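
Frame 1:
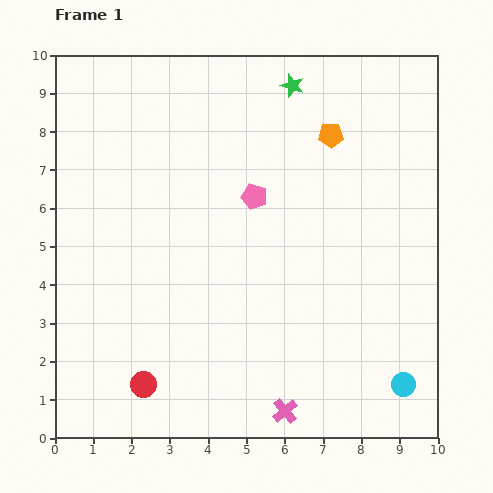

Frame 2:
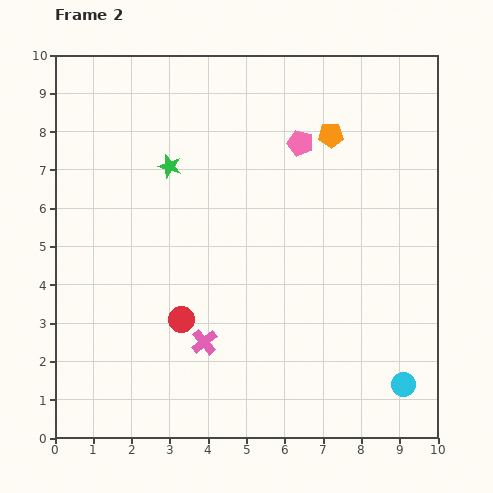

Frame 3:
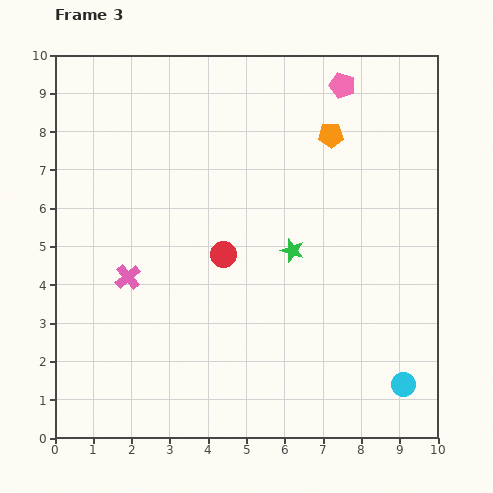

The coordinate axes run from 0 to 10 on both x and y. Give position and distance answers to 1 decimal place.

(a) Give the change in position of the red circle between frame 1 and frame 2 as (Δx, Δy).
(1.0, 1.7)

The red circle was at (2.3, 1.4) in frame 1 and (3.3, 3.1) in frame 2.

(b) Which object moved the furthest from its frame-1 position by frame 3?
the pink cross

(moved 5.4; next 4.3)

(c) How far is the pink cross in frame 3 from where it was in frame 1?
5.4

The pink cross moved from (6.0, 0.7) to (1.9, 4.2), a distance of √(4.1² + 3.5²) ≈ 5.4.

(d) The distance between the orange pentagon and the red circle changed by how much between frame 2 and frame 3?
-2.0

Distance in frame 2: 6.2. Distance in frame 3: 4.2.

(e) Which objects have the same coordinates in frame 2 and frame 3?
the cyan circle, the orange pentagon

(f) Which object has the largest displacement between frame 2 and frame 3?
the green star

(moved 3.9; next 2.6)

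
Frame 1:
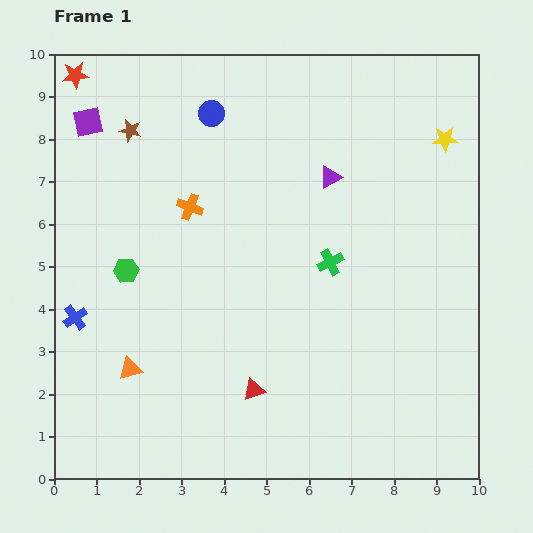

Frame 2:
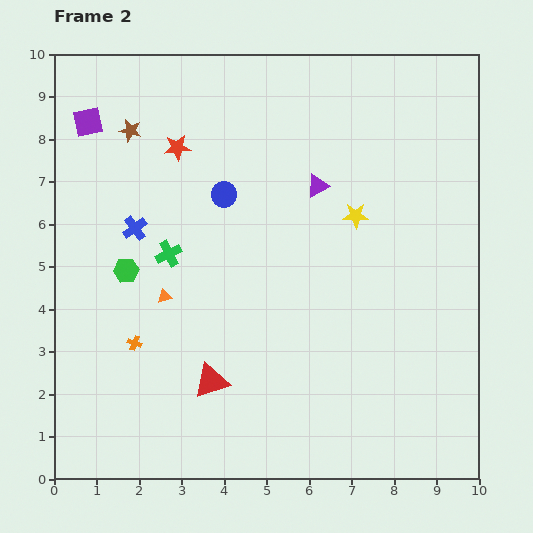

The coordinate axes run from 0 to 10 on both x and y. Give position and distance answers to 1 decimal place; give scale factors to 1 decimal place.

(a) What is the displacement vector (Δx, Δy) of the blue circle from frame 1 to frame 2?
(0.3, -1.9)

The blue circle was at (3.7, 8.6) in frame 1 and (4.0, 6.7) in frame 2.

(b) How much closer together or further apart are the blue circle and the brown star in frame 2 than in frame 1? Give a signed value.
+0.8

Distance in frame 1: 1.9. Distance in frame 2: 2.7.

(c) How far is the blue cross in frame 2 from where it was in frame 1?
2.5

The blue cross moved from (0.5, 3.8) to (1.9, 5.9), a distance of √(1.4² + 2.1²) ≈ 2.5.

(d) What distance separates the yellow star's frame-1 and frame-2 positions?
2.8

The yellow star moved from (9.2, 8.0) to (7.1, 6.2), a distance of √(2.1² + 1.8²) ≈ 2.8.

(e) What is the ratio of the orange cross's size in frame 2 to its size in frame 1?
0.6×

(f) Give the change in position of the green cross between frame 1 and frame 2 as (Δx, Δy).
(-3.8, 0.2)

The green cross was at (6.5, 5.1) in frame 1 and (2.7, 5.3) in frame 2.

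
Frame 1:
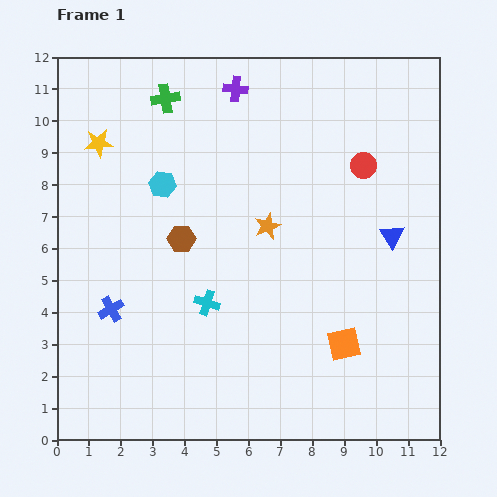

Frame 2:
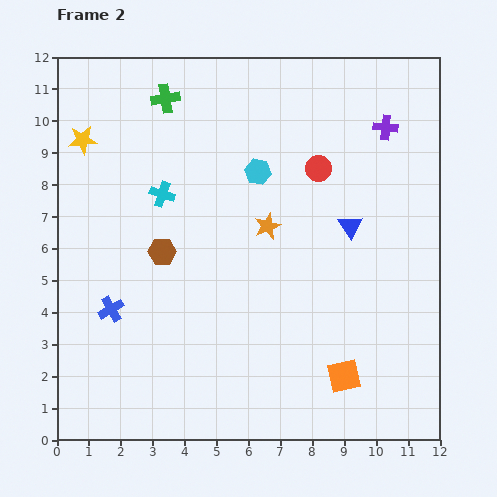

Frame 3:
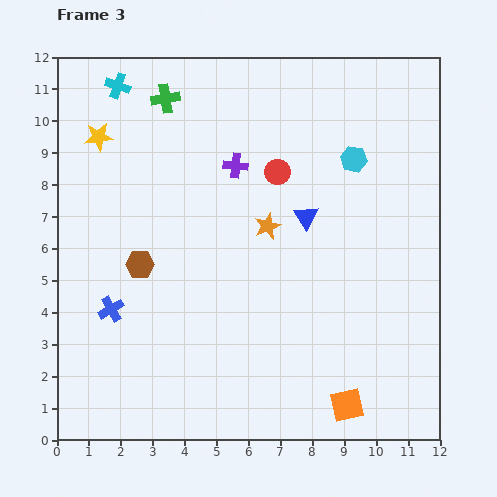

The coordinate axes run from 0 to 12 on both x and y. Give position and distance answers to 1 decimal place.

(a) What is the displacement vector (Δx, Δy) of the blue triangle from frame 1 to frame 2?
(-1.3, 0.3)

The blue triangle was at (10.5, 6.4) in frame 1 and (9.2, 6.7) in frame 2.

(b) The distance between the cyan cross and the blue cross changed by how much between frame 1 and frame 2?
+0.9

Distance in frame 1: 3.0. Distance in frame 2: 3.9.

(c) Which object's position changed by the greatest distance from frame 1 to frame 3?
the cyan cross

(moved 7.4; next 6.1)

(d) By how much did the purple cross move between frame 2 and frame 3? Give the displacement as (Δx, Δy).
(-4.7, -1.2)

The purple cross was at (10.3, 9.8) in frame 2 and (5.6, 8.6) in frame 3.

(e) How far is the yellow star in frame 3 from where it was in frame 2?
0.5

The yellow star moved from (0.8, 9.4) to (1.3, 9.5), a distance of √(0.5² + 0.1²) ≈ 0.5.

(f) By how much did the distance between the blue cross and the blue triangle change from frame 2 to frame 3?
-1.1

Distance in frame 2: 7.9. Distance in frame 3: 6.8.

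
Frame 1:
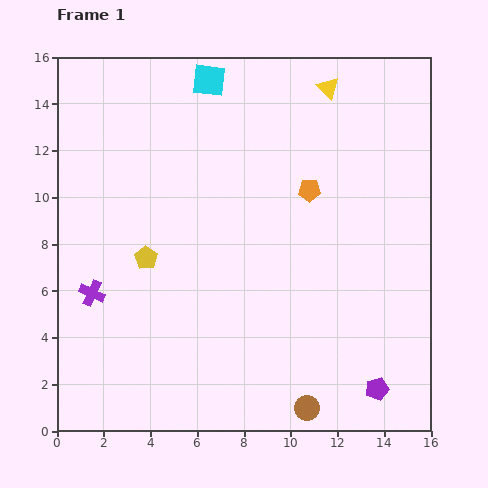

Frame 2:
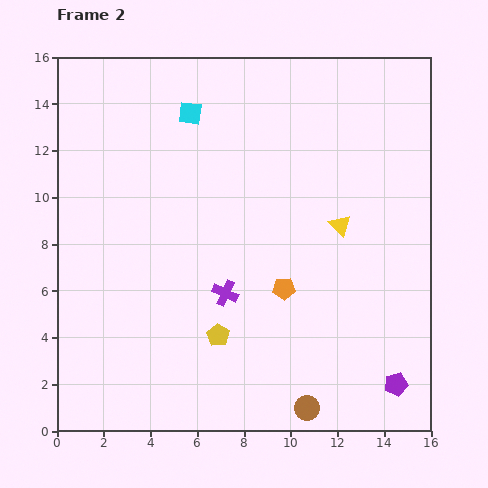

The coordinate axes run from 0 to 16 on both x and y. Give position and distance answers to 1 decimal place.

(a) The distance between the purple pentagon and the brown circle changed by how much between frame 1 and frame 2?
+0.8

Distance in frame 1: 3.1. Distance in frame 2: 3.9.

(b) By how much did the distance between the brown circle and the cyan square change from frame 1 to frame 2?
-1.0

Distance in frame 1: 14.6. Distance in frame 2: 13.6.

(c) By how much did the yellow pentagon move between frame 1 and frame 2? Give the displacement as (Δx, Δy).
(3.1, -3.3)

The yellow pentagon was at (3.8, 7.4) in frame 1 and (6.9, 4.1) in frame 2.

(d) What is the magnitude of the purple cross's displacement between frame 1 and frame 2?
5.7

The purple cross moved from (1.5, 5.9) to (7.2, 5.9), a distance of √(5.7² + 0.0²) ≈ 5.7.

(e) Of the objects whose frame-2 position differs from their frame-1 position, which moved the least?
the purple pentagon

(moved 0.8)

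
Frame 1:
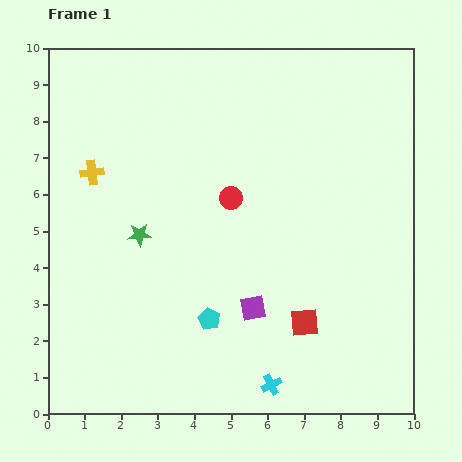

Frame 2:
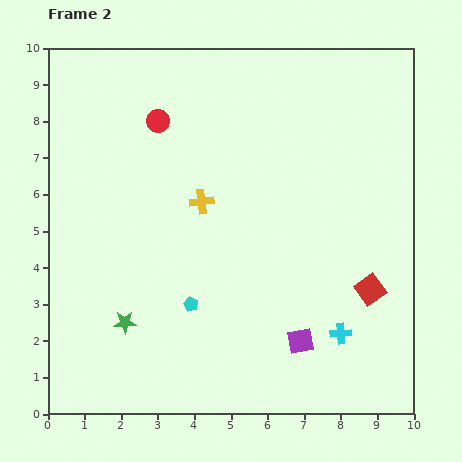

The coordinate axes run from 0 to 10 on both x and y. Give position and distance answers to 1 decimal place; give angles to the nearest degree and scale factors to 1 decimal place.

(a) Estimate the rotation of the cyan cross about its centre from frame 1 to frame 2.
22° clockwise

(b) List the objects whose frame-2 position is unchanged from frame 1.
none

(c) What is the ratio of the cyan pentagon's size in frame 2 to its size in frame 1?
0.7×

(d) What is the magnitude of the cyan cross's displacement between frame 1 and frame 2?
2.4

The cyan cross moved from (6.1, 0.8) to (8.0, 2.2), a distance of √(1.9² + 1.4²) ≈ 2.4.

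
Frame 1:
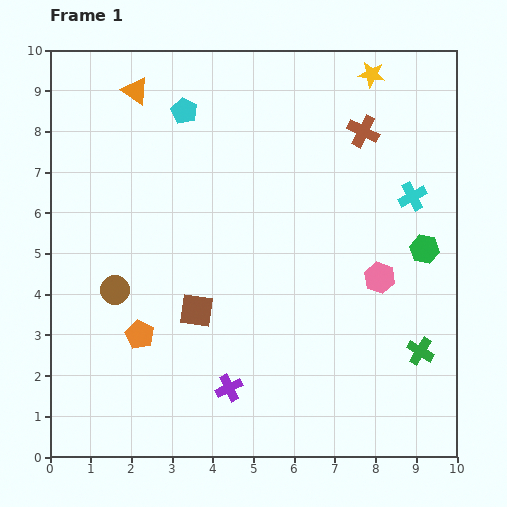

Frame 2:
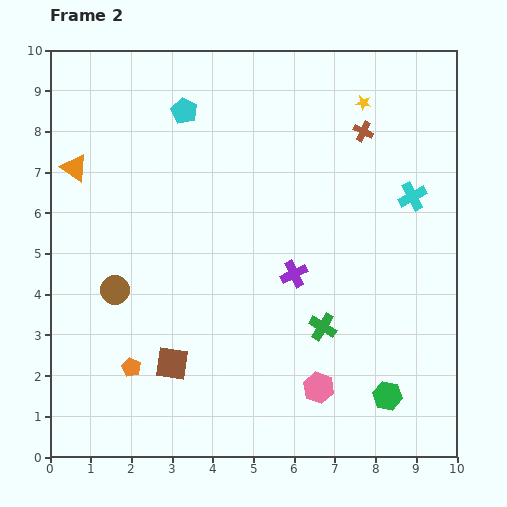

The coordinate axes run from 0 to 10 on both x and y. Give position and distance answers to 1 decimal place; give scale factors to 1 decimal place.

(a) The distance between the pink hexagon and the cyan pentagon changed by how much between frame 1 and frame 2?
+1.3

Distance in frame 1: 6.3. Distance in frame 2: 7.6.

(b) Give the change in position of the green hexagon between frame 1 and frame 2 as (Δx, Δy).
(-0.9, -3.6)

The green hexagon was at (9.2, 5.1) in frame 1 and (8.3, 1.5) in frame 2.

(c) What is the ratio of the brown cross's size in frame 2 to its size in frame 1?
0.6×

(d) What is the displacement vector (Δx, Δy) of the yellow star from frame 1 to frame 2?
(-0.2, -0.7)

The yellow star was at (7.9, 9.4) in frame 1 and (7.7, 8.7) in frame 2.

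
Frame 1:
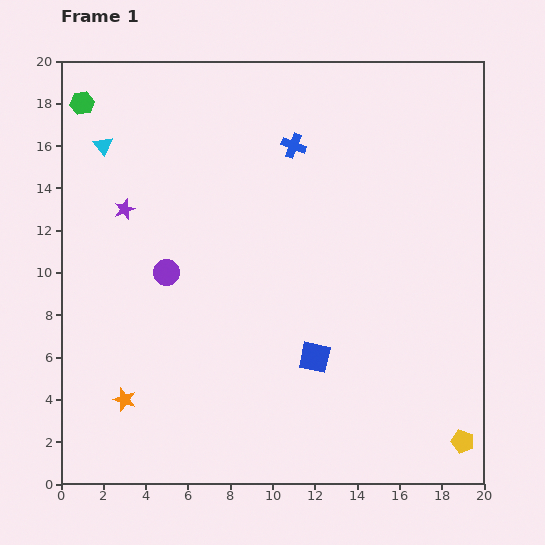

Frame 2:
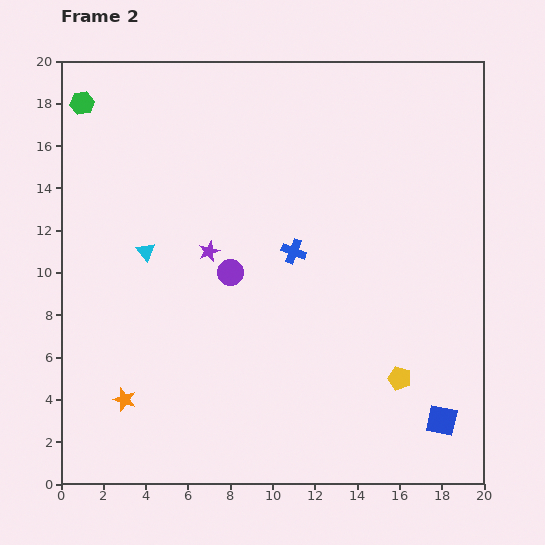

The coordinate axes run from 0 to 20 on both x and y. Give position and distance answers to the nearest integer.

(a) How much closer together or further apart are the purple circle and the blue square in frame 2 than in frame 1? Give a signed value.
+4

Distance in frame 1: 8. Distance in frame 2: 12.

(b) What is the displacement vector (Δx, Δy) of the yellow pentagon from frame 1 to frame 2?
(-3, 3)

The yellow pentagon was at (19, 2) in frame 1 and (16, 5) in frame 2.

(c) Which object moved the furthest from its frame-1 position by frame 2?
the blue square

(moved 7; next 5)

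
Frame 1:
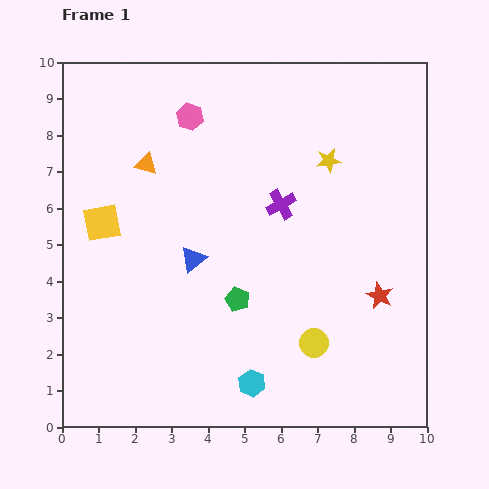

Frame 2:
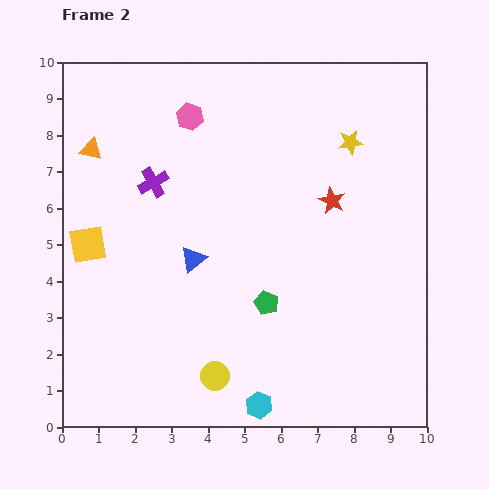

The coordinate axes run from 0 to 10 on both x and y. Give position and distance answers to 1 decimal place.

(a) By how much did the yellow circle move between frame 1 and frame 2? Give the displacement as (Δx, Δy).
(-2.7, -0.9)

The yellow circle was at (6.9, 2.3) in frame 1 and (4.2, 1.4) in frame 2.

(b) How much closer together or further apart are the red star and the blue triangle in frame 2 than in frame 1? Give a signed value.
-1.1

Distance in frame 1: 5.2. Distance in frame 2: 4.1.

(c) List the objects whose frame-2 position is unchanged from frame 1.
the blue triangle, the pink hexagon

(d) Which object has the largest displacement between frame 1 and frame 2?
the purple cross

(moved 3.6; next 2.9)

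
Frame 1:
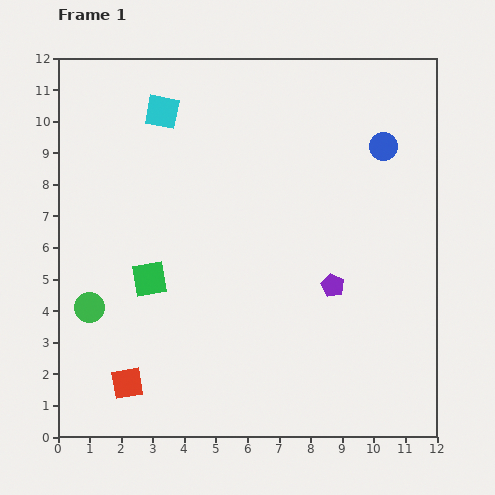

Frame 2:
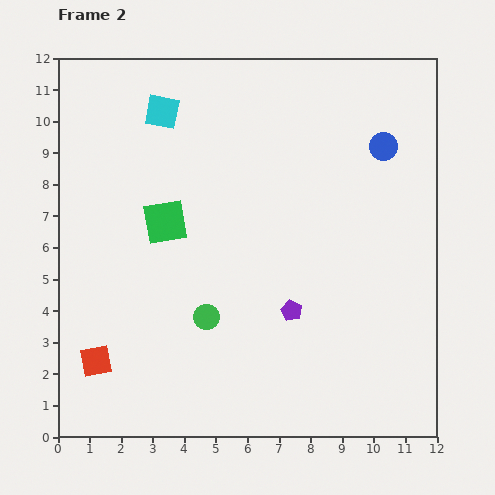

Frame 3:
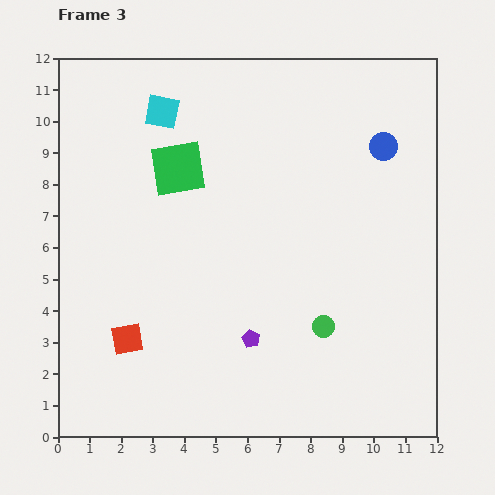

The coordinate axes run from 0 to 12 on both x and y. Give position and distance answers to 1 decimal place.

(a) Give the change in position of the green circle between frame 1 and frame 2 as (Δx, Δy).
(3.7, -0.3)

The green circle was at (1.0, 4.1) in frame 1 and (4.7, 3.8) in frame 2.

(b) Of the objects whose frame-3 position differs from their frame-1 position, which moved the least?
the red square

(moved 1.4)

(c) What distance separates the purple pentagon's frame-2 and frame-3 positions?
1.6

The purple pentagon moved from (7.4, 4.0) to (6.1, 3.1), a distance of √(1.3² + 0.9²) ≈ 1.6.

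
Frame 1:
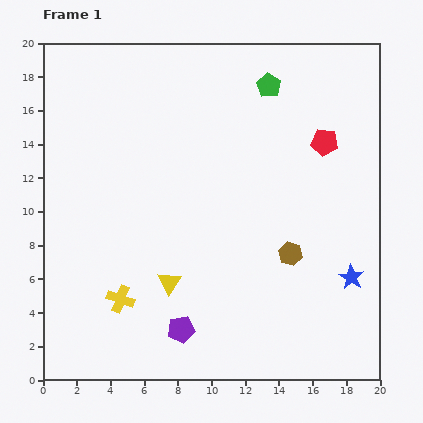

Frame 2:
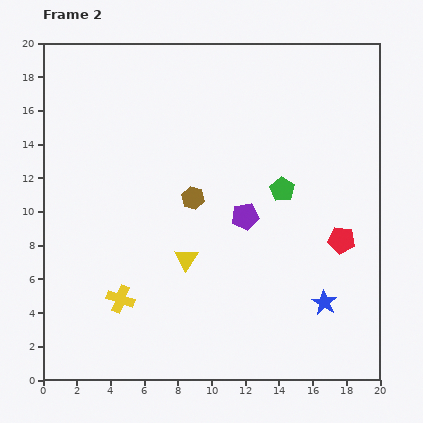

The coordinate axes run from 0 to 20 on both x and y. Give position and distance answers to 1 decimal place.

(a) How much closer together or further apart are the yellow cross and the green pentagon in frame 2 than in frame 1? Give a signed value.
-3.9

Distance in frame 1: 15.5. Distance in frame 2: 11.6.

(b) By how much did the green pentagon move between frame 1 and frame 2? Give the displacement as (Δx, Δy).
(0.8, -6.2)

The green pentagon was at (13.4, 17.5) in frame 1 and (14.2, 11.3) in frame 2.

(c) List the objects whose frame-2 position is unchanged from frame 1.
the yellow cross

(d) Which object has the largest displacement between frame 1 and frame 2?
the purple pentagon

(moved 7.7; next 6.7)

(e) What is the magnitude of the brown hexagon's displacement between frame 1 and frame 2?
6.7

The brown hexagon moved from (14.7, 7.5) to (8.9, 10.8), a distance of √(5.8² + 3.3²) ≈ 6.7.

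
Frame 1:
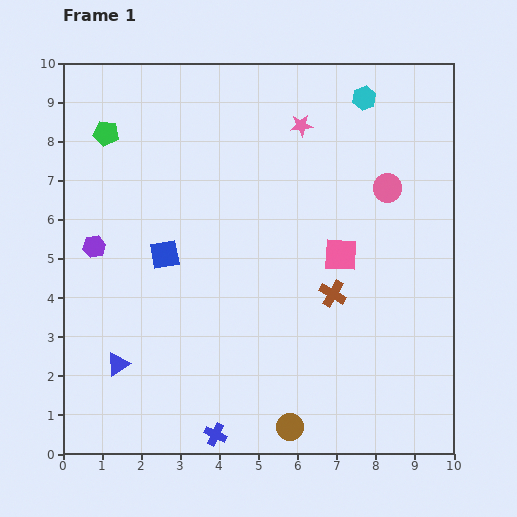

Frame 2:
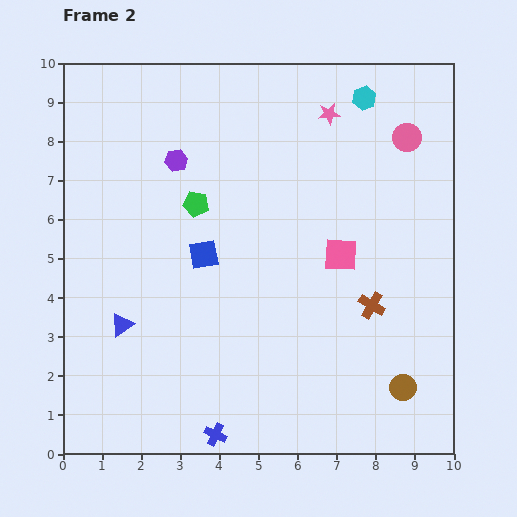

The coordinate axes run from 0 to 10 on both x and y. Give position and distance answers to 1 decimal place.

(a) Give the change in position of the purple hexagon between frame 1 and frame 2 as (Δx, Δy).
(2.1, 2.2)

The purple hexagon was at (0.8, 5.3) in frame 1 and (2.9, 7.5) in frame 2.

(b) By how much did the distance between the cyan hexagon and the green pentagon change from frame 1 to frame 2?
-1.6

Distance in frame 1: 6.7. Distance in frame 2: 5.1.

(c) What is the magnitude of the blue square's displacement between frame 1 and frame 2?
1.0

The blue square moved from (2.6, 5.1) to (3.6, 5.1), a distance of √(1.0² + 0.0²) ≈ 1.0.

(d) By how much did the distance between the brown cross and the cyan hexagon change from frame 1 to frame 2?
+0.2

Distance in frame 1: 5.1. Distance in frame 2: 5.3.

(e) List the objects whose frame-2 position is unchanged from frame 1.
the cyan hexagon, the blue cross, the pink square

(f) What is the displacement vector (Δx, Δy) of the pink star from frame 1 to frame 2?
(0.7, 0.3)

The pink star was at (6.1, 8.4) in frame 1 and (6.8, 8.7) in frame 2.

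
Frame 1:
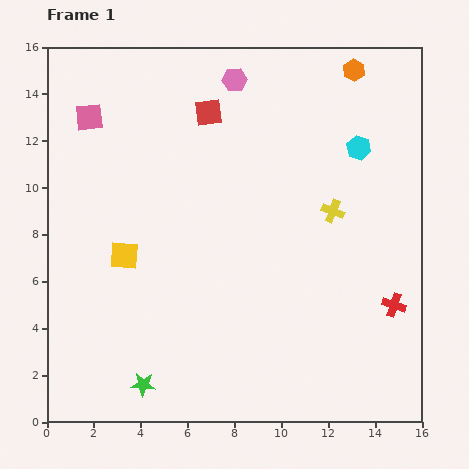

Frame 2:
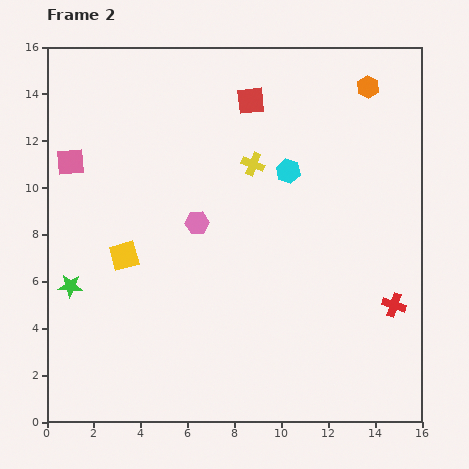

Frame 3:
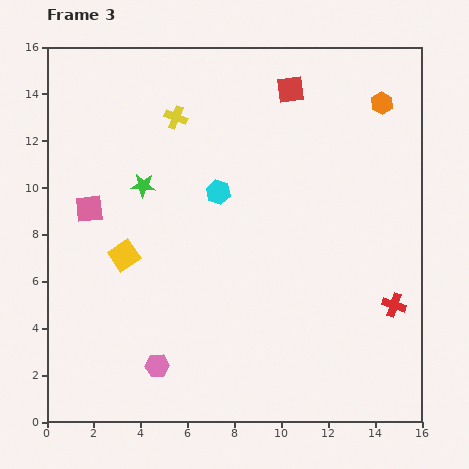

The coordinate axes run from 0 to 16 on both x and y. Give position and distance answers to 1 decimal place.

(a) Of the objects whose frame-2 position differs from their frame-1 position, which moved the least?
the orange hexagon

(moved 0.9)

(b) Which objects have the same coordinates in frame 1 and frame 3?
the yellow square, the red cross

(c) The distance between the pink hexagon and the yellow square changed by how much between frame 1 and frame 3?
-4.0

Distance in frame 1: 8.9. Distance in frame 3: 4.9.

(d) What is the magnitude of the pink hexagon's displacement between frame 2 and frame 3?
6.3

The pink hexagon moved from (6.4, 8.5) to (4.7, 2.4), a distance of √(1.7² + 6.1²) ≈ 6.3.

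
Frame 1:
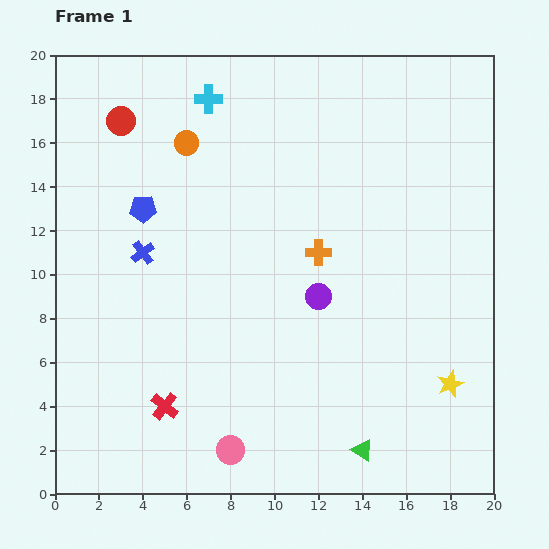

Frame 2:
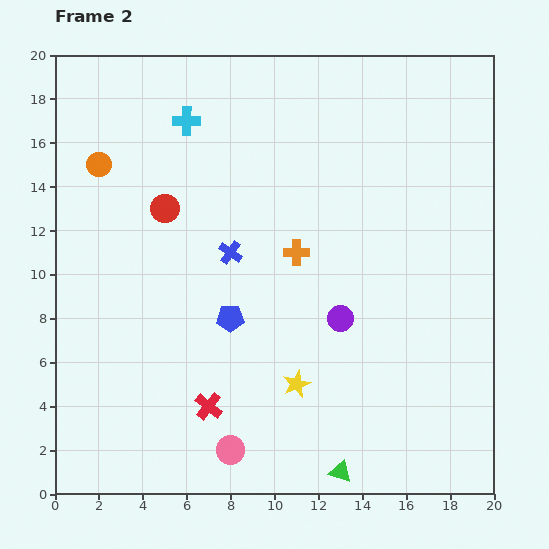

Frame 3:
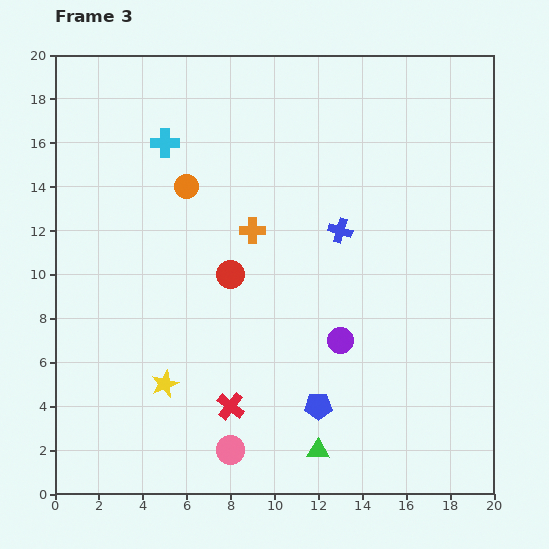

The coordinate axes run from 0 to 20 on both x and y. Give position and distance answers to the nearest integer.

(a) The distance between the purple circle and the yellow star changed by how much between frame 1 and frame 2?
-3

Distance in frame 1: 7. Distance in frame 2: 4.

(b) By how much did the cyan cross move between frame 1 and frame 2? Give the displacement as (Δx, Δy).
(-1, -1)

The cyan cross was at (7, 18) in frame 1 and (6, 17) in frame 2.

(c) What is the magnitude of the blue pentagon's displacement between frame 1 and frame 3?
12

The blue pentagon moved from (4, 13) to (12, 4), a distance of √(8² + 9²) ≈ 12.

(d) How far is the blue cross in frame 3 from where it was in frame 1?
9

The blue cross moved from (4, 11) to (13, 12), a distance of √(9² + 1²) ≈ 9.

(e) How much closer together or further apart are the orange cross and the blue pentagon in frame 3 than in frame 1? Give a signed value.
+1

Distance in frame 1: 8. Distance in frame 3: 9.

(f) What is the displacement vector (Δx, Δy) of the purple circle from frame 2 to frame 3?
(0, -1)

The purple circle was at (13, 8) in frame 2 and (13, 7) in frame 3.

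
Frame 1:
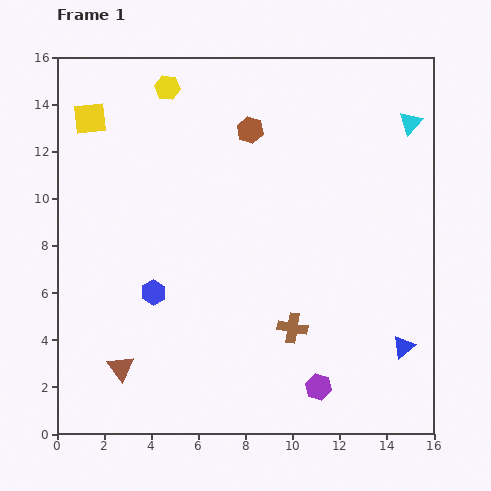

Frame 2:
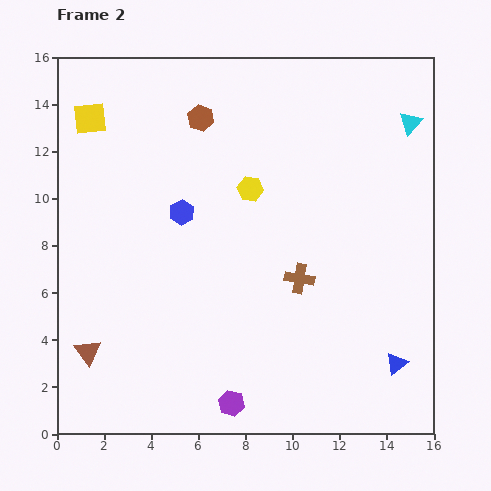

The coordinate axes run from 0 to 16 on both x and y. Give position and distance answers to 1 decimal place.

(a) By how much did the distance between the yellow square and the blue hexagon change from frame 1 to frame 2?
-2.3

Distance in frame 1: 7.9. Distance in frame 2: 5.6.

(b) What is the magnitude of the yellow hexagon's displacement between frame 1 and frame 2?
5.5

The yellow hexagon moved from (4.7, 14.7) to (8.2, 10.4), a distance of √(3.5² + 4.3²) ≈ 5.5.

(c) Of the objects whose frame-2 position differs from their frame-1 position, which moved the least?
the blue triangle

(moved 0.8)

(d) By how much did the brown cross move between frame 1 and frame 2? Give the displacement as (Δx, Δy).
(0.3, 2.1)

The brown cross was at (10.0, 4.5) in frame 1 and (10.3, 6.6) in frame 2.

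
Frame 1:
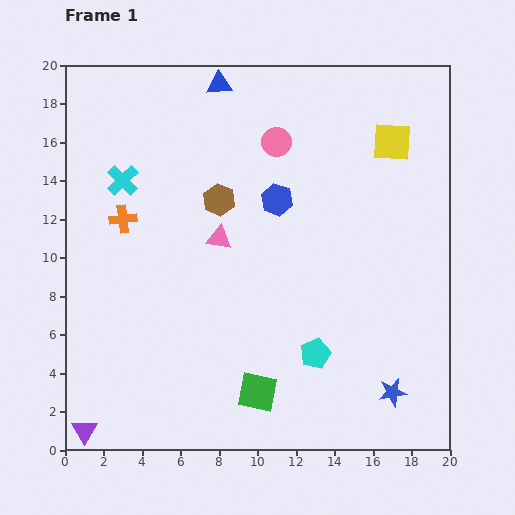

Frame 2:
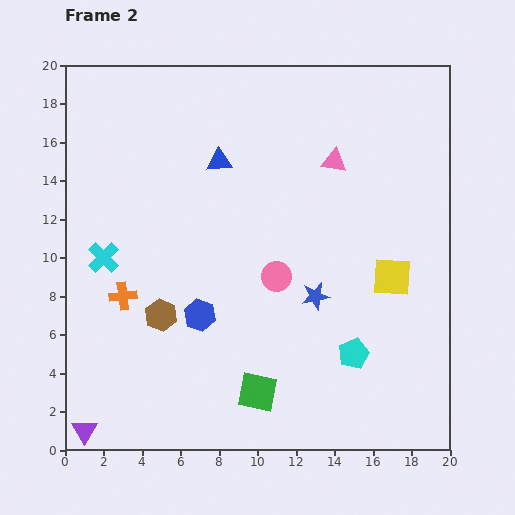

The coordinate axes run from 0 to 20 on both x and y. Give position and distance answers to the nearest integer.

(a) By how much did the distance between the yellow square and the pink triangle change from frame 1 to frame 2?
-3

Distance in frame 1: 10. Distance in frame 2: 7.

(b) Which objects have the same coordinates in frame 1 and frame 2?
the purple triangle, the green square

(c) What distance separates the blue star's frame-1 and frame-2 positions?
6

The blue star moved from (17, 3) to (13, 8), a distance of √(4² + 5²) ≈ 6.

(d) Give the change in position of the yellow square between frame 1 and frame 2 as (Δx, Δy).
(0, -7)

The yellow square was at (17, 16) in frame 1 and (17, 9) in frame 2.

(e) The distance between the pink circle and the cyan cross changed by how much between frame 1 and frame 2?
+1

Distance in frame 1: 8. Distance in frame 2: 9.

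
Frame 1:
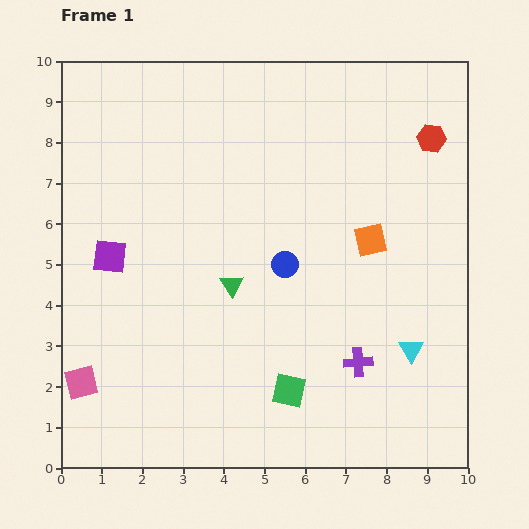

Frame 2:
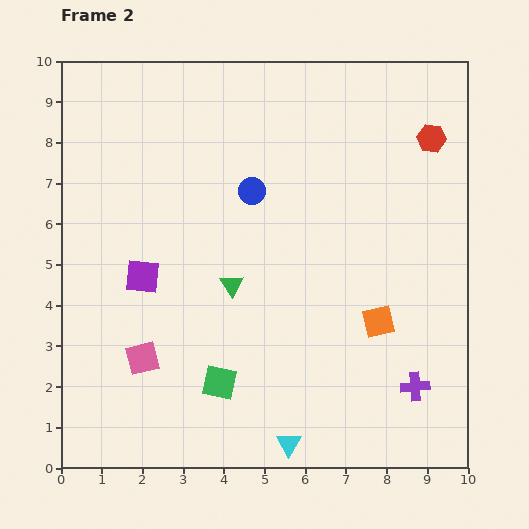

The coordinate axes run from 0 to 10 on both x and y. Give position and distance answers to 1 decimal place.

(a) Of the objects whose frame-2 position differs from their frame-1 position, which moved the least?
the purple square

(moved 0.9)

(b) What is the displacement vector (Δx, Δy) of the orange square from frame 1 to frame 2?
(0.2, -2.0)

The orange square was at (7.6, 5.6) in frame 1 and (7.8, 3.6) in frame 2.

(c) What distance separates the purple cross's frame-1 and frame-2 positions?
1.5

The purple cross moved from (7.3, 2.6) to (8.7, 2.0), a distance of √(1.4² + 0.6²) ≈ 1.5.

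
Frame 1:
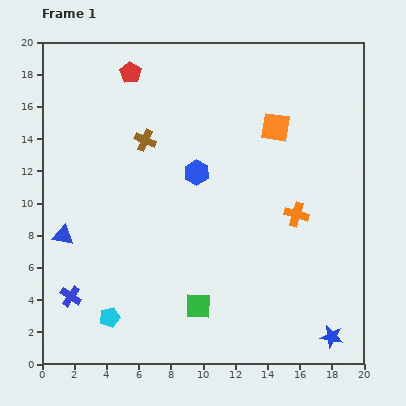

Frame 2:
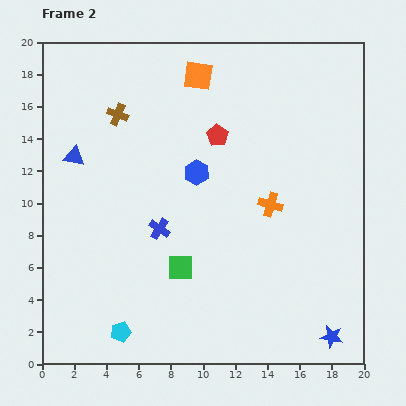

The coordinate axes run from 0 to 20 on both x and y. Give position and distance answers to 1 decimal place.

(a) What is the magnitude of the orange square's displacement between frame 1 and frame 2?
5.8

The orange square moved from (14.5, 14.7) to (9.7, 17.9), a distance of √(4.8² + 3.2²) ≈ 5.8.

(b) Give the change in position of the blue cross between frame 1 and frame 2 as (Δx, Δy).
(5.5, 4.2)

The blue cross was at (1.8, 4.2) in frame 1 and (7.3, 8.4) in frame 2.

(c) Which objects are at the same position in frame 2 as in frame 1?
the blue star, the blue hexagon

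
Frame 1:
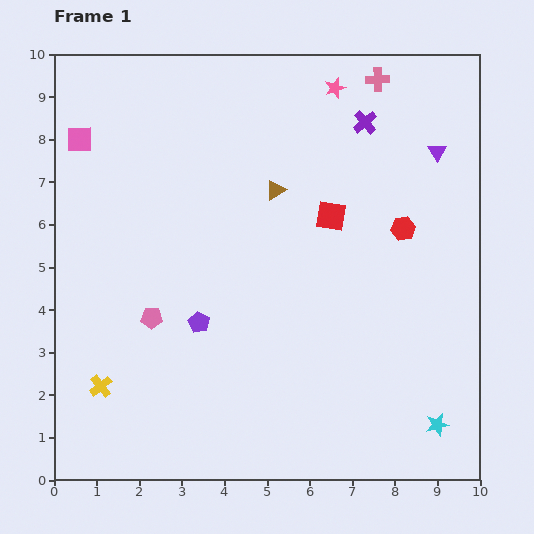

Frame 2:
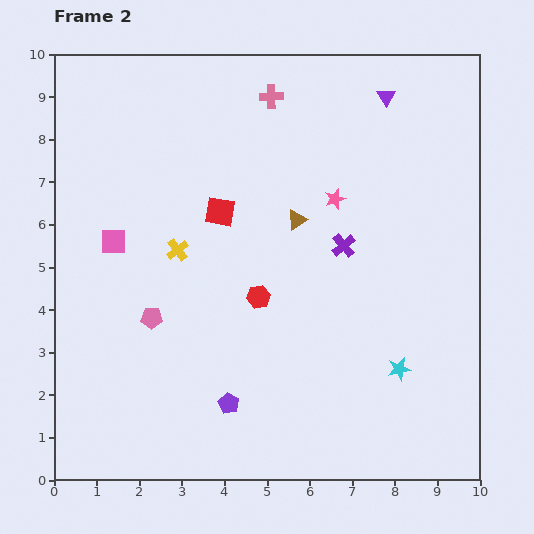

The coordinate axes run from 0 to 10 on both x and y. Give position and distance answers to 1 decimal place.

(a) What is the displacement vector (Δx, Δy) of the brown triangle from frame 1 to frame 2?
(0.5, -0.7)

The brown triangle was at (5.2, 6.8) in frame 1 and (5.7, 6.1) in frame 2.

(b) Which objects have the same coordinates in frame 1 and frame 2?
the pink pentagon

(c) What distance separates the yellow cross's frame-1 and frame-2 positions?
3.7

The yellow cross moved from (1.1, 2.2) to (2.9, 5.4), a distance of √(1.8² + 3.2²) ≈ 3.7.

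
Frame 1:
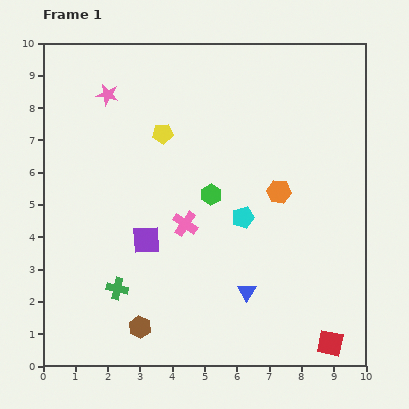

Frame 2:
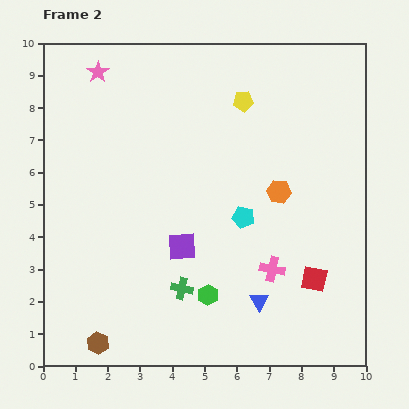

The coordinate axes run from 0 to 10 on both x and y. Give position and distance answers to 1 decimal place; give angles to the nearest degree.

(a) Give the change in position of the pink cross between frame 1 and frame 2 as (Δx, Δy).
(2.7, -1.4)

The pink cross was at (4.4, 4.4) in frame 1 and (7.1, 3.0) in frame 2.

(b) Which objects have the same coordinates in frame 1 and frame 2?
the orange hexagon, the cyan pentagon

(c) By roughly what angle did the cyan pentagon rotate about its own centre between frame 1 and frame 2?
30° clockwise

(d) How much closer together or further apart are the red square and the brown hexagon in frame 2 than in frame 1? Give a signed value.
+1.1

Distance in frame 1: 5.9. Distance in frame 2: 7.0.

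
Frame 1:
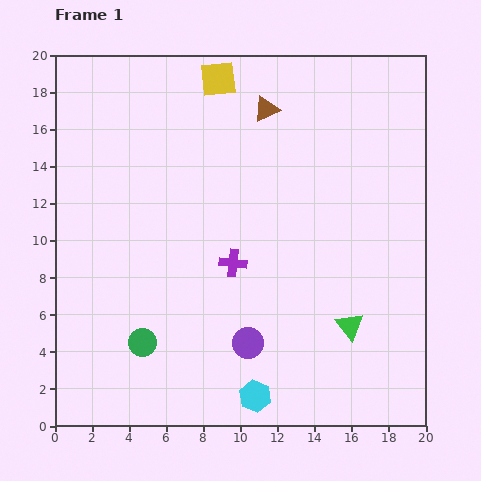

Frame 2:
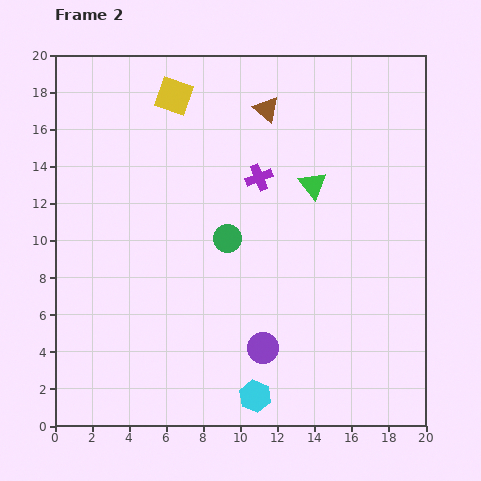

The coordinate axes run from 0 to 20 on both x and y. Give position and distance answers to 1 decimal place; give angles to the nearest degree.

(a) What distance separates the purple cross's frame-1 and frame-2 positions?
4.8

The purple cross moved from (9.6, 8.8) to (11.0, 13.4), a distance of √(1.4² + 4.6²) ≈ 4.8.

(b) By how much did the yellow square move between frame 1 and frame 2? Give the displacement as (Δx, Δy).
(-2.4, -0.9)

The yellow square was at (8.8, 18.7) in frame 1 and (6.4, 17.8) in frame 2.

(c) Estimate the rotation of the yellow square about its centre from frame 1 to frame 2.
26° clockwise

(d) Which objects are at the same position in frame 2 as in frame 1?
the cyan hexagon, the brown triangle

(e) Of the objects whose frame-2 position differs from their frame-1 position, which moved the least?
the purple circle

(moved 0.9)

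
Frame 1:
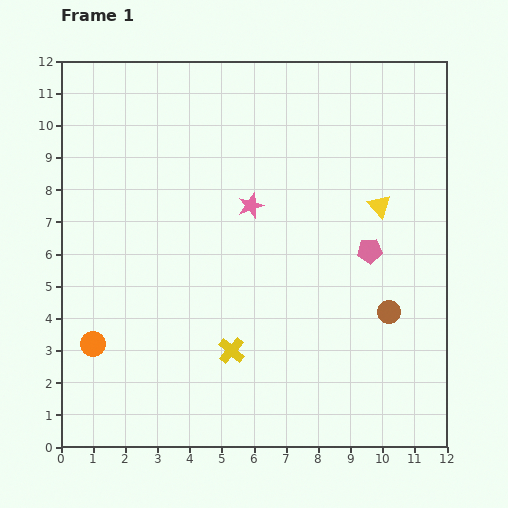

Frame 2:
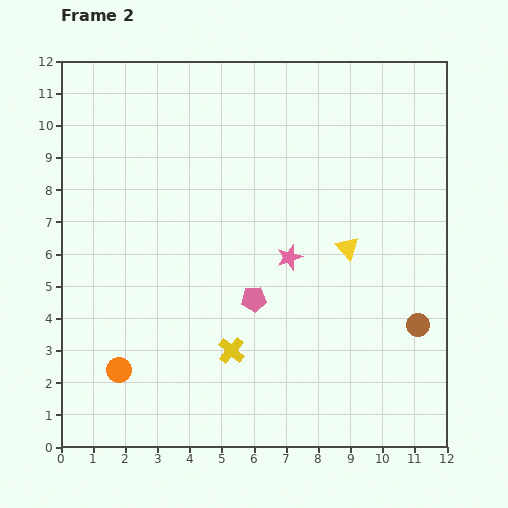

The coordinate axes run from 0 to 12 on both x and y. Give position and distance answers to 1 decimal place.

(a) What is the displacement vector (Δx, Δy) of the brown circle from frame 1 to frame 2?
(0.9, -0.4)

The brown circle was at (10.2, 4.2) in frame 1 and (11.1, 3.8) in frame 2.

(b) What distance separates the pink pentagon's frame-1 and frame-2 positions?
3.9

The pink pentagon moved from (9.6, 6.1) to (6.0, 4.6), a distance of √(3.6² + 1.5²) ≈ 3.9.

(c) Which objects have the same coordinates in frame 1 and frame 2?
the yellow cross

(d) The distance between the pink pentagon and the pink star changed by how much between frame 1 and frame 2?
-2.3

Distance in frame 1: 4.0. Distance in frame 2: 1.7.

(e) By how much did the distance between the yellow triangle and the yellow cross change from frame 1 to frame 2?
-1.6

Distance in frame 1: 6.4. Distance in frame 2: 4.8.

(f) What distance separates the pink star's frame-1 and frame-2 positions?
2.0

The pink star moved from (5.9, 7.5) to (7.1, 5.9), a distance of √(1.2² + 1.6²) ≈ 2.0.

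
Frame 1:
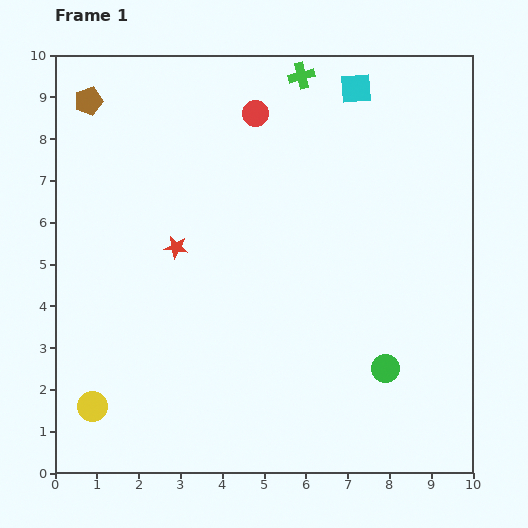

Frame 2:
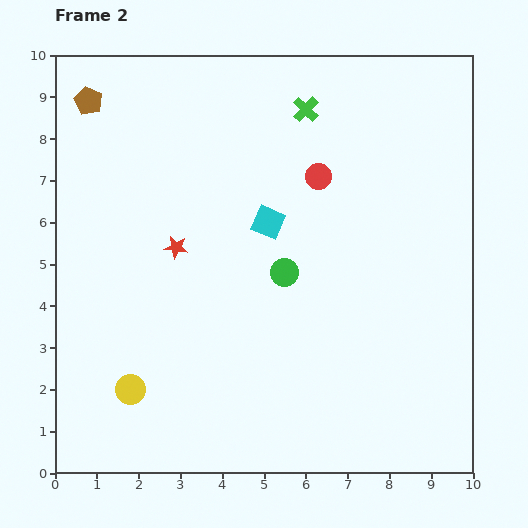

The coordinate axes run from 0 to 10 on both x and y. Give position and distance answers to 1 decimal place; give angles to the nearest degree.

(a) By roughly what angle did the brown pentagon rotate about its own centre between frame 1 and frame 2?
29° counter-clockwise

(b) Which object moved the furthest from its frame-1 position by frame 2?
the cyan square

(moved 3.8; next 3.3)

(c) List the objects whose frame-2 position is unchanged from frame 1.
the red star, the brown pentagon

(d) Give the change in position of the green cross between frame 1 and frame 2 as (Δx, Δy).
(0.1, -0.8)

The green cross was at (5.9, 9.5) in frame 1 and (6.0, 8.7) in frame 2.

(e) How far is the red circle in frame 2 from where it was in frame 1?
2.1

The red circle moved from (4.8, 8.6) to (6.3, 7.1), a distance of √(1.5² + 1.5²) ≈ 2.1.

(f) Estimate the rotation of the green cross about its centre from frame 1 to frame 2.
32° counter-clockwise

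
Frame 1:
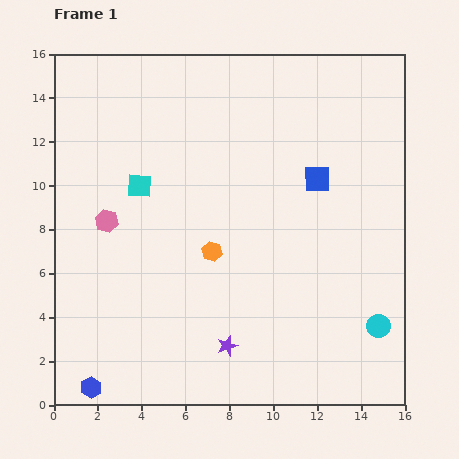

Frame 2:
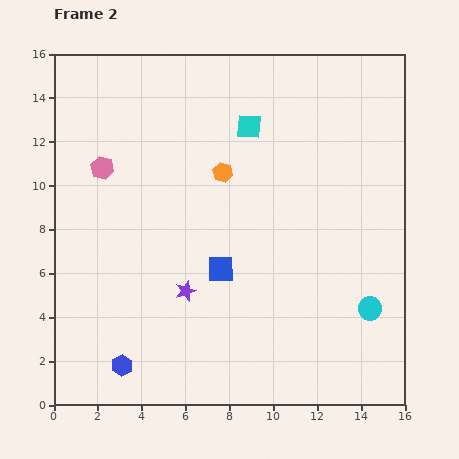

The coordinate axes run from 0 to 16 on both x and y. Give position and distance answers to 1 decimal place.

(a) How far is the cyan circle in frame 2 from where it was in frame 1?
0.9

The cyan circle moved from (14.8, 3.6) to (14.4, 4.4), a distance of √(0.4² + 0.8²) ≈ 0.9.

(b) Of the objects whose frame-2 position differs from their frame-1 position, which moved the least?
the cyan circle

(moved 0.9)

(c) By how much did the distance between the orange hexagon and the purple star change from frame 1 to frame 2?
+1.3

Distance in frame 1: 4.4. Distance in frame 2: 5.7.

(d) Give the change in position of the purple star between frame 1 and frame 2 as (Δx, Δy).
(-1.9, 2.5)

The purple star was at (7.9, 2.7) in frame 1 and (6.0, 5.2) in frame 2.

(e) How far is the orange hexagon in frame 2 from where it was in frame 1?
3.6

The orange hexagon moved from (7.2, 7.0) to (7.7, 10.6), a distance of √(0.5² + 3.6²) ≈ 3.6.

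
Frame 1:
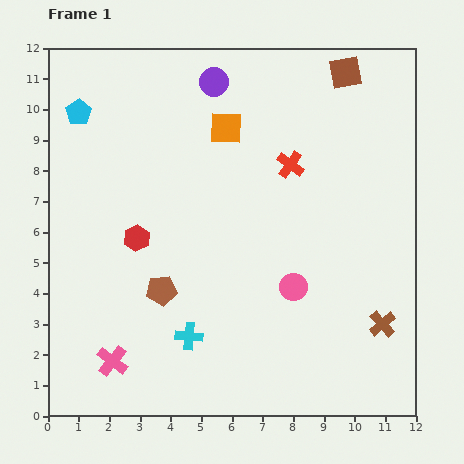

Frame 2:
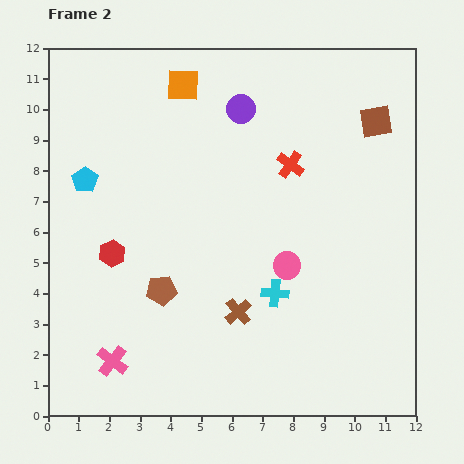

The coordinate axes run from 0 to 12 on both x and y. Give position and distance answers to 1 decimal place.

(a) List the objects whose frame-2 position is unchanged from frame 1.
the red cross, the pink cross, the brown pentagon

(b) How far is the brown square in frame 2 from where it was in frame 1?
1.9

The brown square moved from (9.7, 11.2) to (10.7, 9.6), a distance of √(1.0² + 1.6²) ≈ 1.9.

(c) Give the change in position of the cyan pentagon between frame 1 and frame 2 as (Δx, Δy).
(0.2, -2.2)

The cyan pentagon was at (1.0, 9.9) in frame 1 and (1.2, 7.7) in frame 2.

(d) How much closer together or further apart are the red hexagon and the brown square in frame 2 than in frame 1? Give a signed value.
+0.9

Distance in frame 1: 8.7. Distance in frame 2: 9.6.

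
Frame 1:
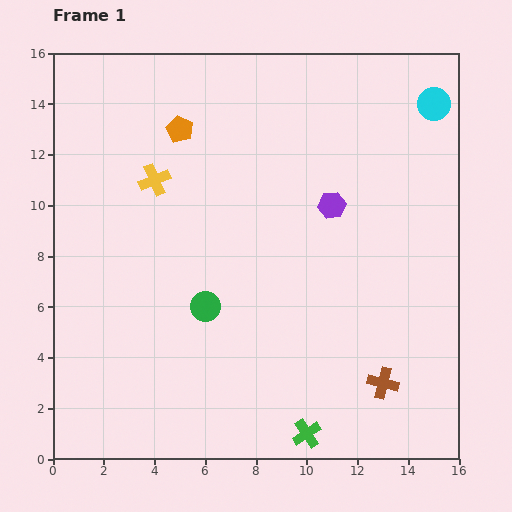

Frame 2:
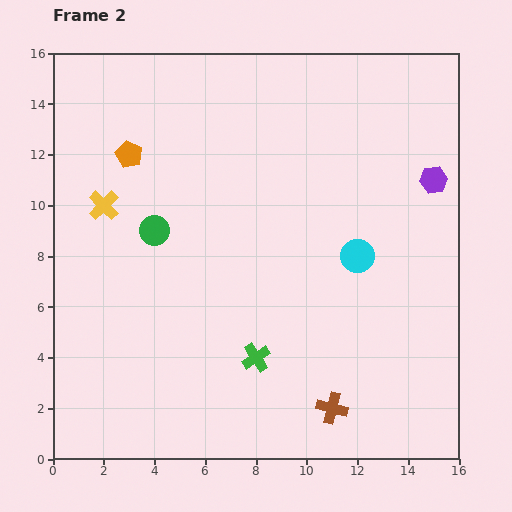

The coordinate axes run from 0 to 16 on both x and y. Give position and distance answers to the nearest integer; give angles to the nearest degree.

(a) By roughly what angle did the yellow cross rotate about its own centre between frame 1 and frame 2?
23° counter-clockwise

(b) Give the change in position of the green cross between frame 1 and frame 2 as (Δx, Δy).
(-2, 3)

The green cross was at (10, 1) in frame 1 and (8, 4) in frame 2.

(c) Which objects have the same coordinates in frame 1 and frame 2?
none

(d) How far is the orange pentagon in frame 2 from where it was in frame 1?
2

The orange pentagon moved from (5, 13) to (3, 12), a distance of √(2² + 1²) ≈ 2.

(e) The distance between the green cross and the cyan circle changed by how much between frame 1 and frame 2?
-8

Distance in frame 1: 14. Distance in frame 2: 6.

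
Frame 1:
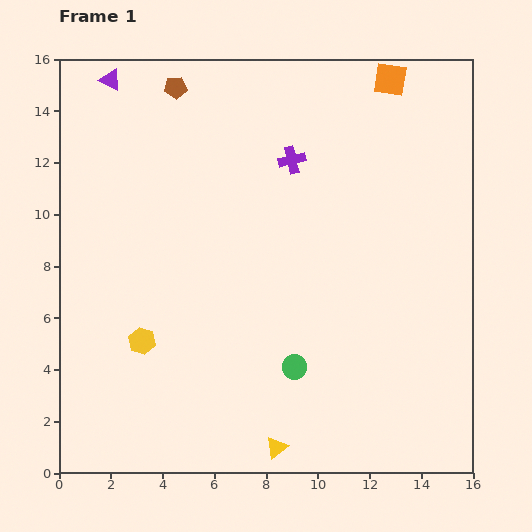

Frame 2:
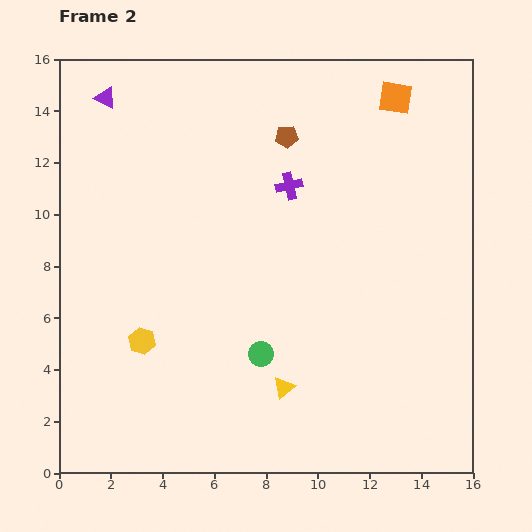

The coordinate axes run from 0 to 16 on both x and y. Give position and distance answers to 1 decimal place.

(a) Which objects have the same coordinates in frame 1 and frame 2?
the yellow hexagon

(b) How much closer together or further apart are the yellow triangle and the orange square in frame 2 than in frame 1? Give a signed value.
-2.9

Distance in frame 1: 14.9. Distance in frame 2: 12.0.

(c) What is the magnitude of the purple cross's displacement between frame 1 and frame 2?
1.0

The purple cross moved from (9.0, 12.1) to (8.9, 11.1), a distance of √(0.1² + 1.0²) ≈ 1.0.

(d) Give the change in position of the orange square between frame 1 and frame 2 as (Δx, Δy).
(0.2, -0.7)

The orange square was at (12.8, 15.2) in frame 1 and (13.0, 14.5) in frame 2.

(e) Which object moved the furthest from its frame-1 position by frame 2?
the brown pentagon

(moved 4.7; next 2.3)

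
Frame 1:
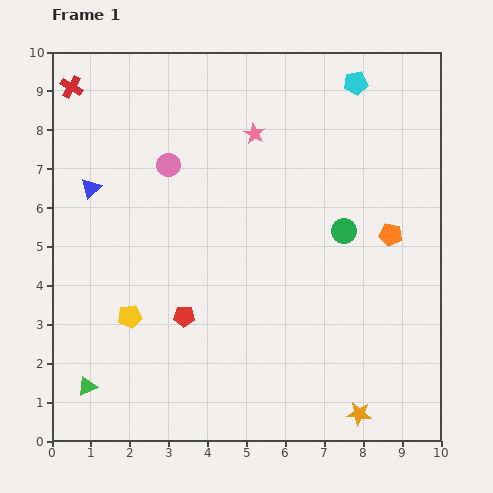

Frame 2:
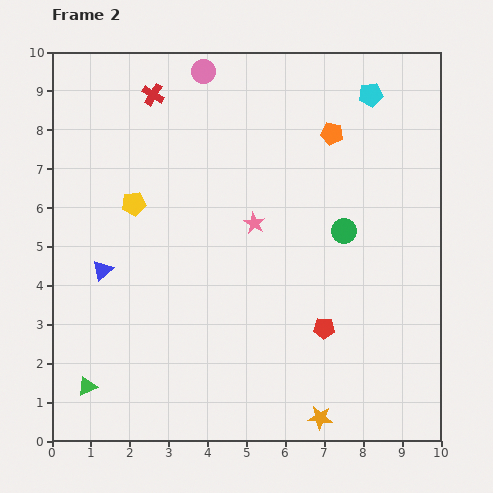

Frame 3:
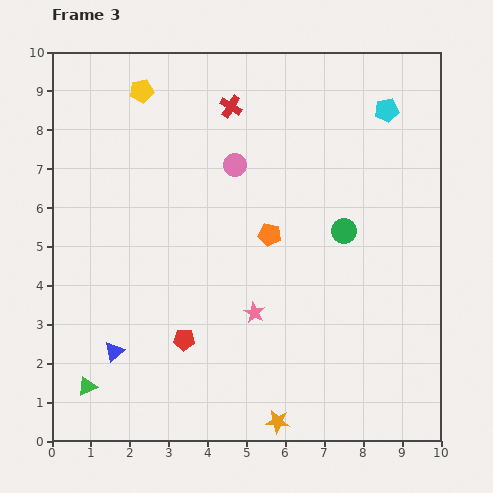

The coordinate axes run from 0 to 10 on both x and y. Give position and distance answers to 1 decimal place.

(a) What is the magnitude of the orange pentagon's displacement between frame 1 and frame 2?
3.0

The orange pentagon moved from (8.7, 5.3) to (7.2, 7.9), a distance of √(1.5² + 2.6²) ≈ 3.0.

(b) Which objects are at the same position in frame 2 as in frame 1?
the green triangle, the green circle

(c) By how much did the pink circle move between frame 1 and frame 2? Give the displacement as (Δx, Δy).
(0.9, 2.4)

The pink circle was at (3.0, 7.1) in frame 1 and (3.9, 9.5) in frame 2.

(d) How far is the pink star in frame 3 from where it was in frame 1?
4.6

The pink star moved from (5.2, 7.9) to (5.2, 3.3), a distance of √(0.0² + 4.6²) ≈ 4.6.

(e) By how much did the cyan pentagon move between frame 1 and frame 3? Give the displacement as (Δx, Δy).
(0.8, -0.7)

The cyan pentagon was at (7.8, 9.2) in frame 1 and (8.6, 8.5) in frame 3.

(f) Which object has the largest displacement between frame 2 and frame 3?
the red pentagon

(moved 3.6; next 3.1)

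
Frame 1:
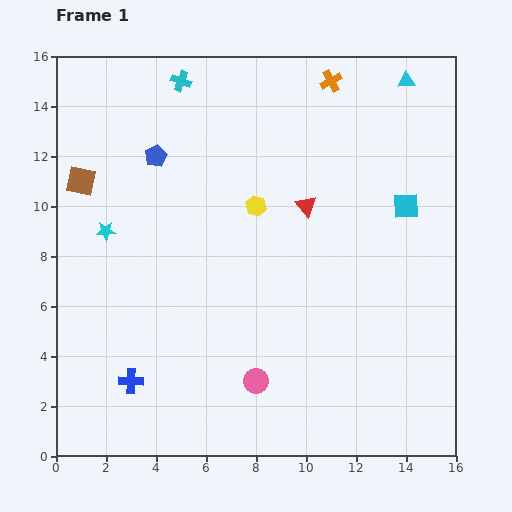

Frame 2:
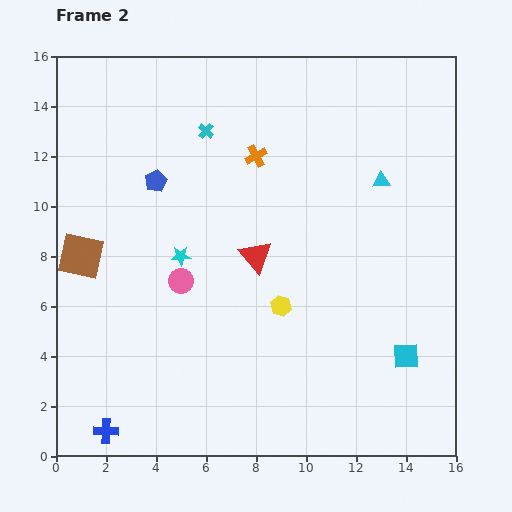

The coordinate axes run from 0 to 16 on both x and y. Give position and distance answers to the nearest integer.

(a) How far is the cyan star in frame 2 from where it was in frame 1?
3

The cyan star moved from (2, 9) to (5, 8), a distance of √(3² + 1²) ≈ 3.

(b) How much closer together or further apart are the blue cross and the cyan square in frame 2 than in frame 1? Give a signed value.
-1

Distance in frame 1: 13. Distance in frame 2: 12.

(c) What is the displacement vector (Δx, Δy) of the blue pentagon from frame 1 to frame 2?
(0, -1)

The blue pentagon was at (4, 12) in frame 1 and (4, 11) in frame 2.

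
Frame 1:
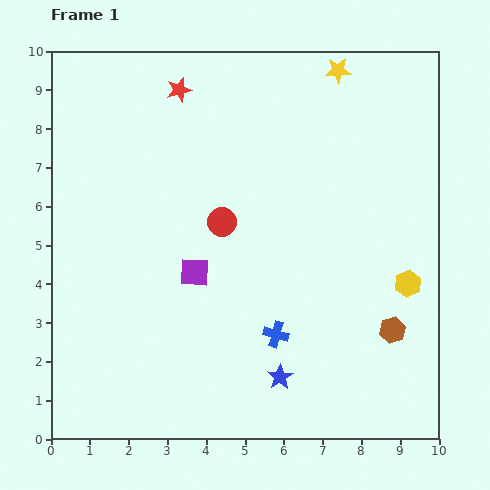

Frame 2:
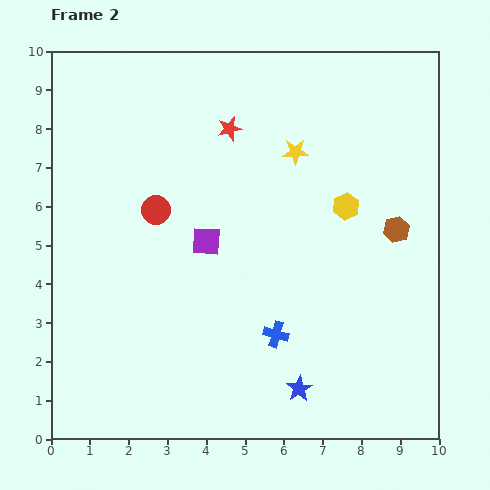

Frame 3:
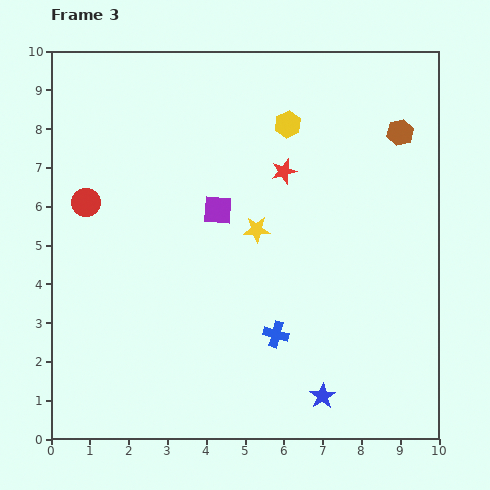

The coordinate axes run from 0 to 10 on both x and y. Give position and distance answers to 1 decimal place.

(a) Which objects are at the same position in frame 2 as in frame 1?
the blue cross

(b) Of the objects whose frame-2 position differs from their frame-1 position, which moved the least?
the blue star

(moved 0.6)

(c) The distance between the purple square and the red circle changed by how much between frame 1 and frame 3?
+1.9

Distance in frame 1: 1.5. Distance in frame 3: 3.4.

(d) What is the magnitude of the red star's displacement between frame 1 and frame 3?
3.4

The red star moved from (3.3, 9.0) to (6.0, 6.9), a distance of √(2.7² + 2.1²) ≈ 3.4.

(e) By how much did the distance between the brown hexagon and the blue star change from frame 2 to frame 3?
+2.3

Distance in frame 2: 4.8. Distance in frame 3: 7.1.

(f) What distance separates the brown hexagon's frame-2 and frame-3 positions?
2.5

The brown hexagon moved from (8.9, 5.4) to (9.0, 7.9), a distance of √(0.1² + 2.5²) ≈ 2.5.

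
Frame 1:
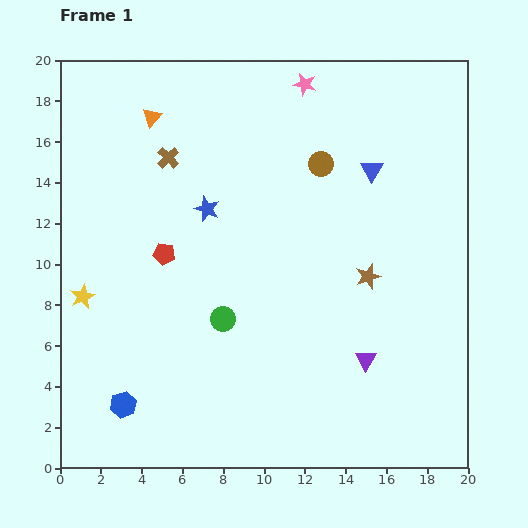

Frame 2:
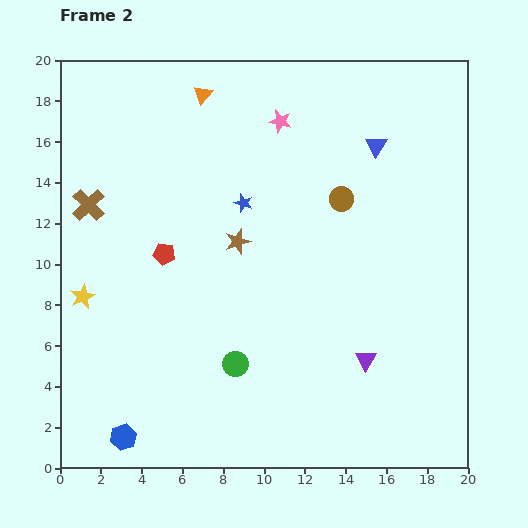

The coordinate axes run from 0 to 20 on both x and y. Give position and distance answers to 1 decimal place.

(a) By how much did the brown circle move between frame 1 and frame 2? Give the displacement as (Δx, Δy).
(1.0, -1.7)

The brown circle was at (12.8, 14.9) in frame 1 and (13.8, 13.2) in frame 2.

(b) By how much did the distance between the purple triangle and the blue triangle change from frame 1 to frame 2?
+1.2

Distance in frame 1: 9.3. Distance in frame 2: 10.5.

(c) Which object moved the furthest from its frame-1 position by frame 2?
the brown star

(moved 6.6; next 4.5)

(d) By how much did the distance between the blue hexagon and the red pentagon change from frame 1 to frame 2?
+1.5

Distance in frame 1: 7.7. Distance in frame 2: 9.2.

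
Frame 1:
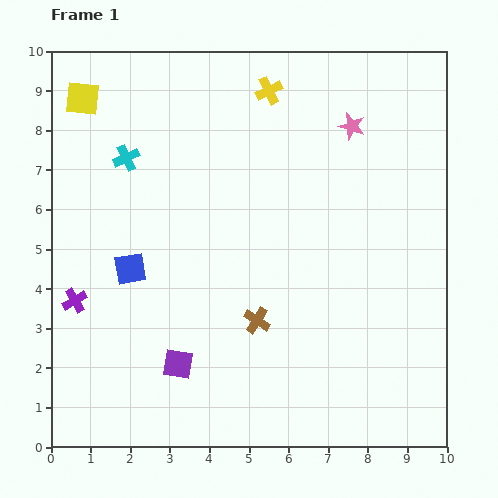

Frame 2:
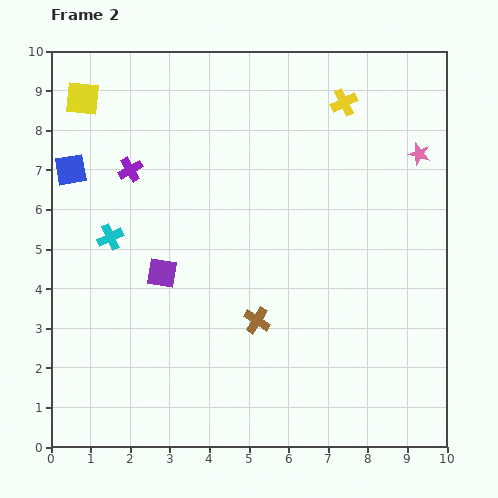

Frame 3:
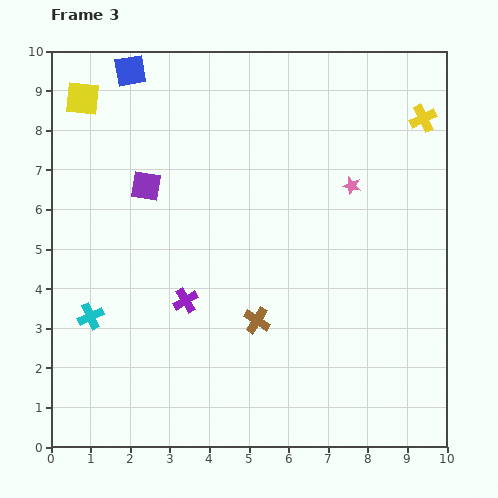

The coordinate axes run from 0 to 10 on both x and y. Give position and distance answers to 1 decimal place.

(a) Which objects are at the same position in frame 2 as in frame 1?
the brown cross, the yellow square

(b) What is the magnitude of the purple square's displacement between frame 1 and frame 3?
4.6

The purple square moved from (3.2, 2.1) to (2.4, 6.6), a distance of √(0.8² + 4.5²) ≈ 4.6.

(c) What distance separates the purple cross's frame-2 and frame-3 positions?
3.6

The purple cross moved from (2.0, 7.0) to (3.4, 3.7), a distance of √(1.4² + 3.3²) ≈ 3.6.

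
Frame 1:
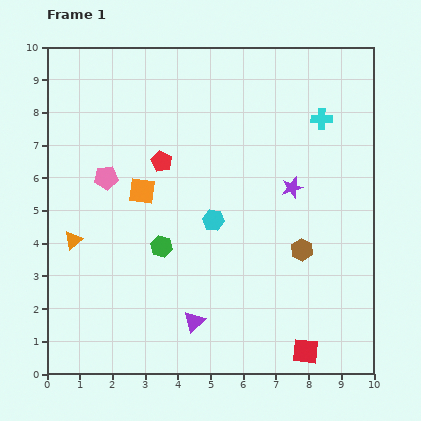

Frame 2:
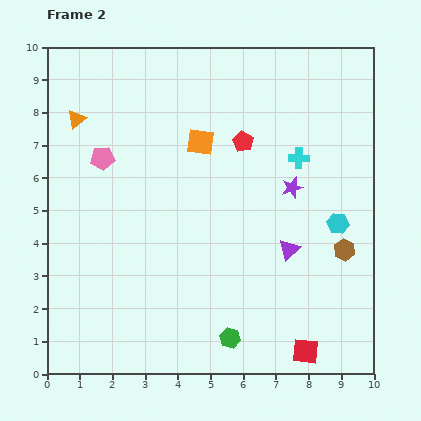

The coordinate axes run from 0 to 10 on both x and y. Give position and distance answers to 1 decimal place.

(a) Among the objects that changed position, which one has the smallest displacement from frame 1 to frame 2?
the pink pentagon

(moved 0.6)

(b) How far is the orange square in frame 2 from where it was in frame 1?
2.3

The orange square moved from (2.9, 5.6) to (4.7, 7.1), a distance of √(1.8² + 1.5²) ≈ 2.3.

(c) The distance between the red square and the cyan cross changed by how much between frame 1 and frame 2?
-1.2

Distance in frame 1: 7.1. Distance in frame 2: 5.9.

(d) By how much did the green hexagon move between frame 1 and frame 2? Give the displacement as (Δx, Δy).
(2.1, -2.8)

The green hexagon was at (3.5, 3.9) in frame 1 and (5.6, 1.1) in frame 2.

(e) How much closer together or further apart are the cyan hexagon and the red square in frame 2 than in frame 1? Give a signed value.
-0.9

Distance in frame 1: 4.9. Distance in frame 2: 4.0.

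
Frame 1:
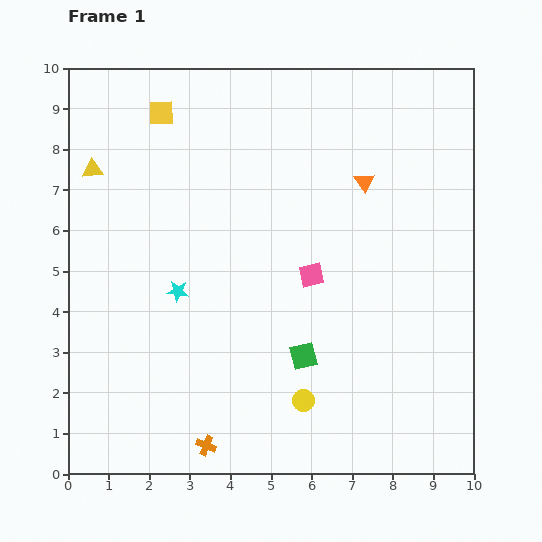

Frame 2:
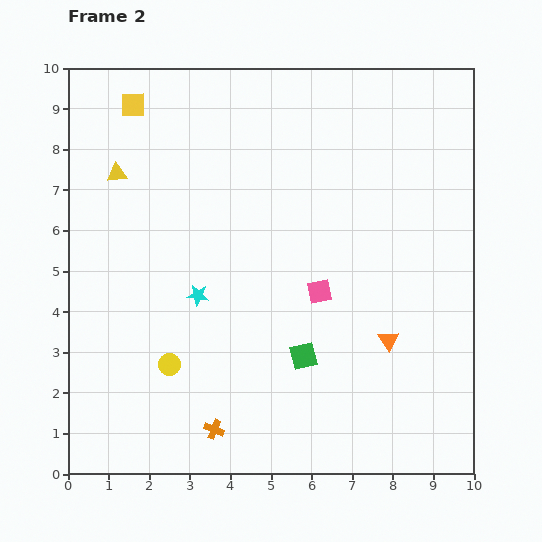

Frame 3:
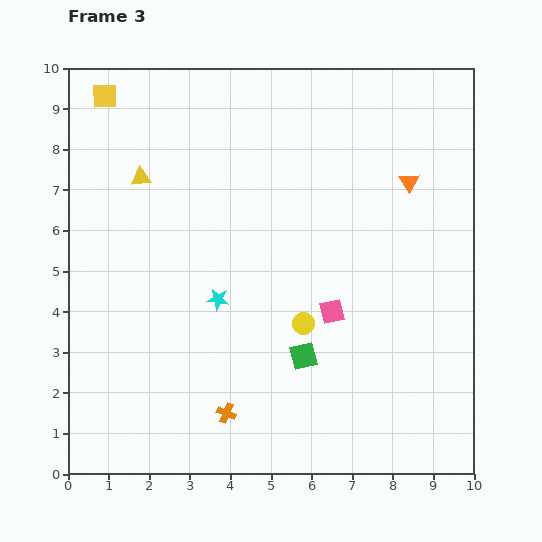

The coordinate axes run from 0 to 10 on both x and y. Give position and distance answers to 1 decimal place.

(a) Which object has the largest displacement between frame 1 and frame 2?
the orange triangle

(moved 3.9; next 3.4)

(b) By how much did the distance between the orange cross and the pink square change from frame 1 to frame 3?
-1.3

Distance in frame 1: 4.9. Distance in frame 3: 3.6.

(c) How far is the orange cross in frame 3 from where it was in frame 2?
0.5

The orange cross moved from (3.6, 1.1) to (3.9, 1.5), a distance of √(0.3² + 0.4²) ≈ 0.5.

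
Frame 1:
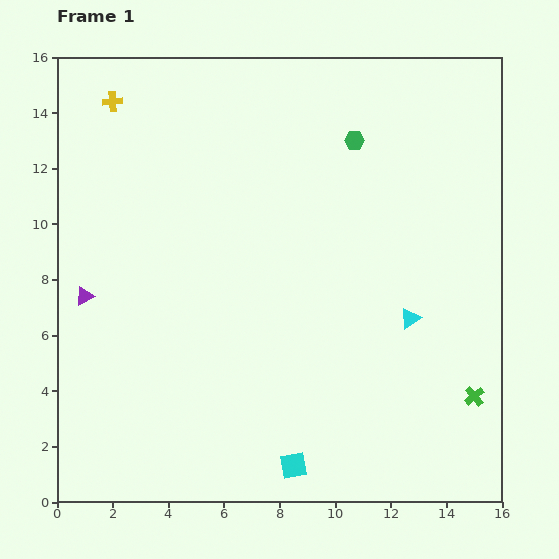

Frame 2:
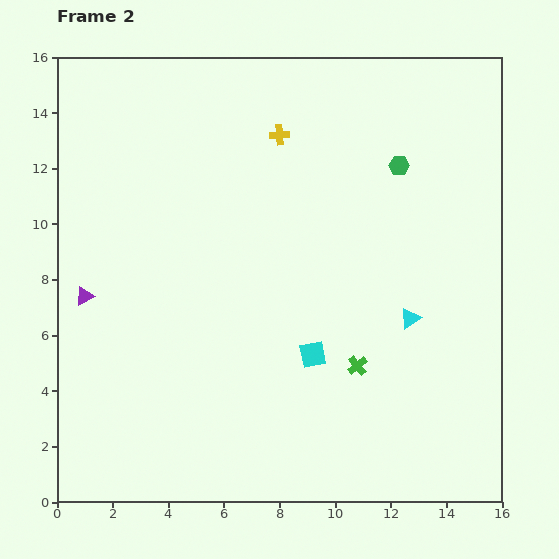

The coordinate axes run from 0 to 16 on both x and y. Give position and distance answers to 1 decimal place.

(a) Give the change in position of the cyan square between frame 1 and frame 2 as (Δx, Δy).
(0.7, 4.0)

The cyan square was at (8.5, 1.3) in frame 1 and (9.2, 5.3) in frame 2.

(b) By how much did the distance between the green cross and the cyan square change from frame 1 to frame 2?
-5.4

Distance in frame 1: 7.0. Distance in frame 2: 1.6.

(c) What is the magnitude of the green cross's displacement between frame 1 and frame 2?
4.3

The green cross moved from (15.0, 3.8) to (10.8, 4.9), a distance of √(4.2² + 1.1²) ≈ 4.3.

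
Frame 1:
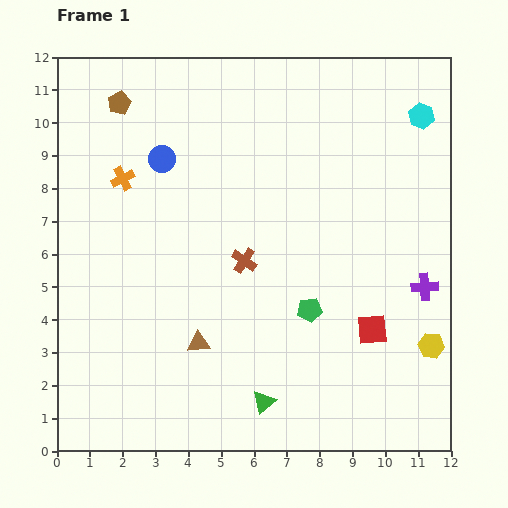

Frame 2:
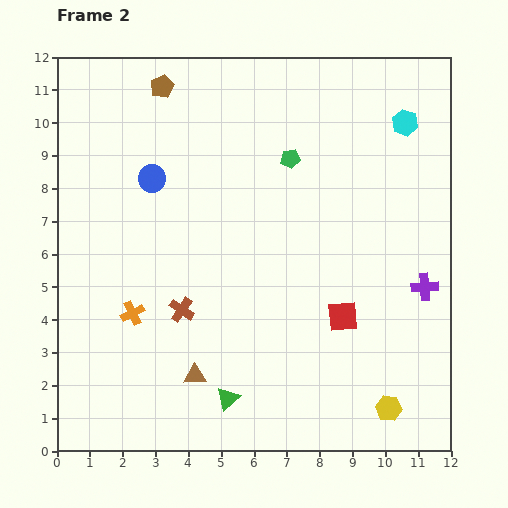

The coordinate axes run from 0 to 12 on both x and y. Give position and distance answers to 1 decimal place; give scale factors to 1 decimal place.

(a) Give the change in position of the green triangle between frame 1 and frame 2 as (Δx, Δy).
(-1.1, 0.1)

The green triangle was at (6.3, 1.5) in frame 1 and (5.2, 1.6) in frame 2.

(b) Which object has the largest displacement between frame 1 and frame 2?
the green pentagon

(moved 4.6; next 4.1)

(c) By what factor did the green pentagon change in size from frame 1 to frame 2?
0.8×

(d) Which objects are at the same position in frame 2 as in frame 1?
the purple cross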